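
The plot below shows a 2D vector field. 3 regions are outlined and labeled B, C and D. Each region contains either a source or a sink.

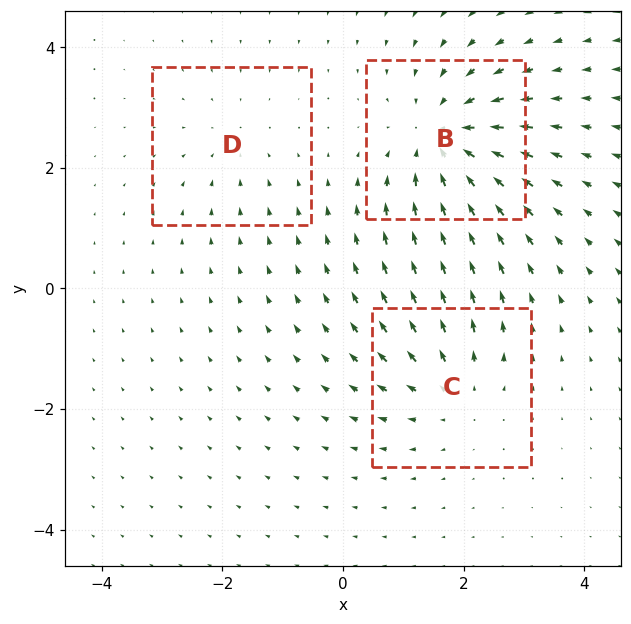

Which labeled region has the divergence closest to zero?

Divergence at each region's feature centre — B: about -5, C: about +3, D: about -2. Region D is closest to zero.

D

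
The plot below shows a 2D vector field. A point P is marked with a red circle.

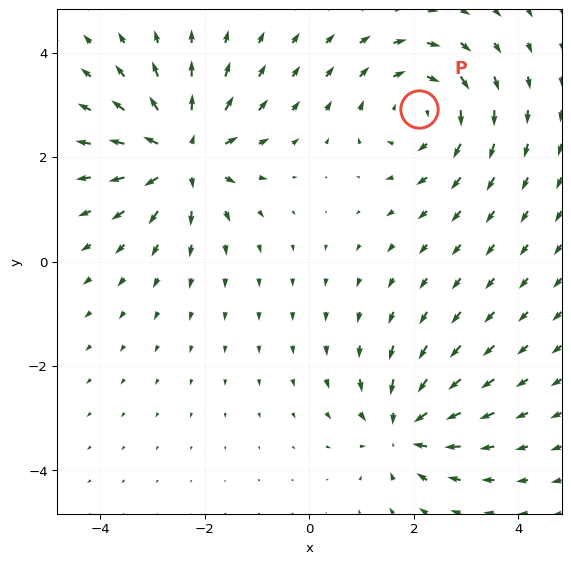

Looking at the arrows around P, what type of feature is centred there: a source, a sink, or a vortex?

vortex

At P (2.1, 2.9) the arrows circulate clockwise. Divergence ≈0, curl about -3 — near-zero divergence with nonzero curl is a vortex.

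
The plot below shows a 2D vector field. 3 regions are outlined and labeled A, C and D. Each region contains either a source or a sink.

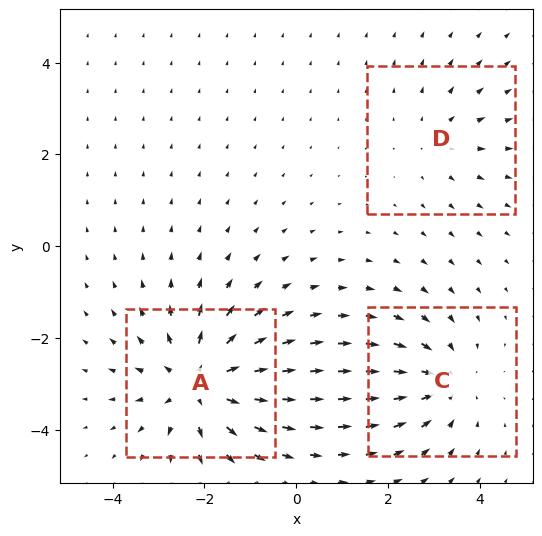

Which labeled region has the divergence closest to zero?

Divergence at each region's feature centre — A: about +4, C: about -3, D: about +2. Region D is closest to zero.

D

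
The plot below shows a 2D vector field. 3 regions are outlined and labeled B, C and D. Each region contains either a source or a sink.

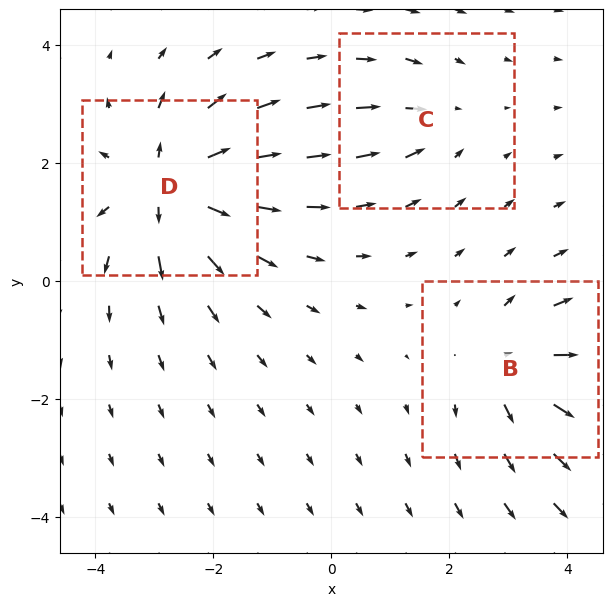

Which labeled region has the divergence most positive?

Divergence at each region's feature centre — B: about +4, C: about -2, D: about +6. Region D is most positive.

D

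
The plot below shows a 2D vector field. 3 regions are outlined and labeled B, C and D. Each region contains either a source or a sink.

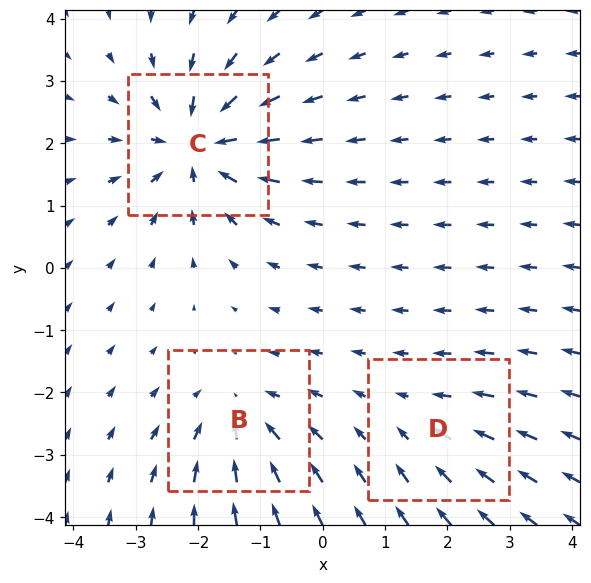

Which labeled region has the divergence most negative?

Divergence at each region's feature centre — B: about -4, C: about -6, D: about -2. Region C is most negative.

C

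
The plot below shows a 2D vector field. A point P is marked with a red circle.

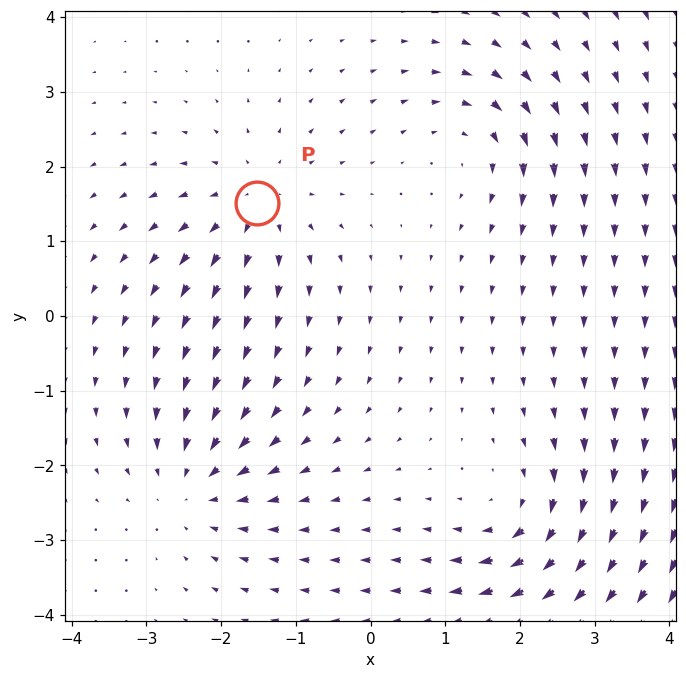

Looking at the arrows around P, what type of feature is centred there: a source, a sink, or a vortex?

At P (-1.5, 1.5) the arrows spread outward. Divergence about +4, curl ≈0 — positive divergence with near-zero curl is a source.

source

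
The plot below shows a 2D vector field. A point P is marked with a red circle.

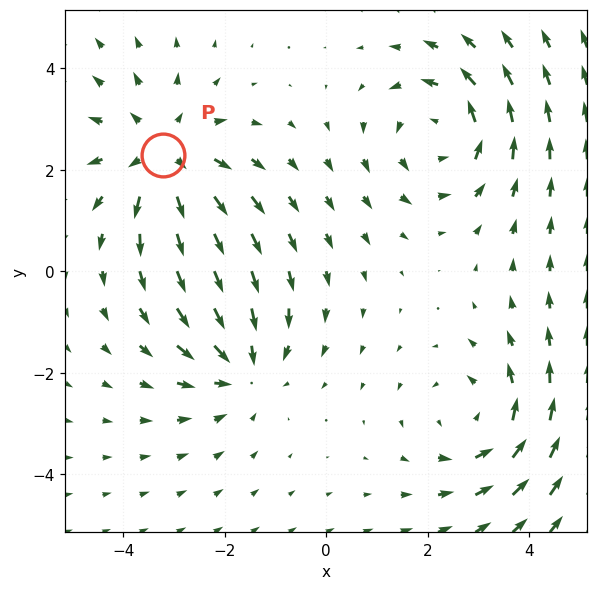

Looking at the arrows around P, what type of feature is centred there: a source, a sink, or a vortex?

At P (-3.2, 2.3) the arrows spread outward. Divergence about +4, curl ≈0 — positive divergence with near-zero curl is a source.

source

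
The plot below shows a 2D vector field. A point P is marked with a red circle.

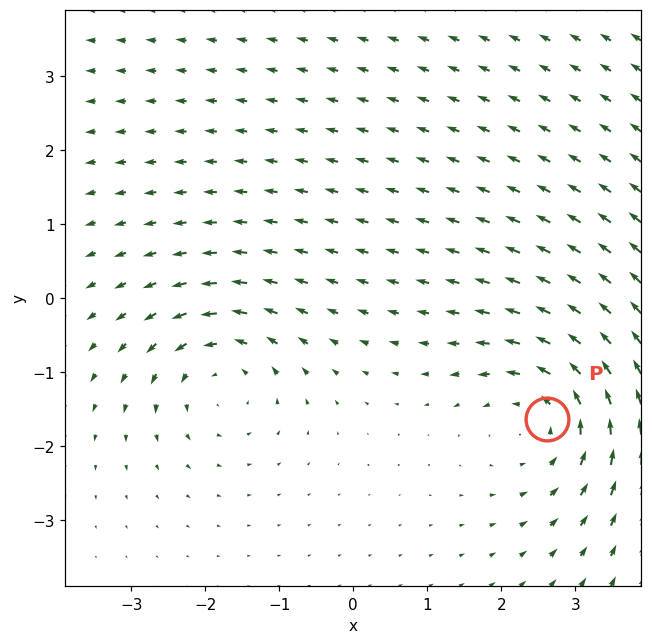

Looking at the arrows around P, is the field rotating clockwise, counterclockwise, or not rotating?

counterclockwise

Near P at (2.6, -1.6) the arrows circulate counterclockwise. The curl (z-component) there is about +4; positive curl means counterclockwise rotation.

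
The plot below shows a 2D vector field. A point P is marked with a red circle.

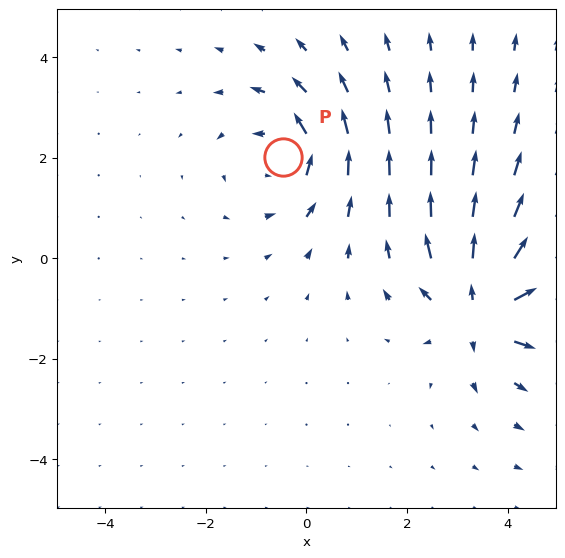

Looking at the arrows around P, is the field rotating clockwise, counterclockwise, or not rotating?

Near P at (-0.5, 2.0) the arrows circulate counterclockwise. The curl (z-component) there is about +4; positive curl means counterclockwise rotation.

counterclockwise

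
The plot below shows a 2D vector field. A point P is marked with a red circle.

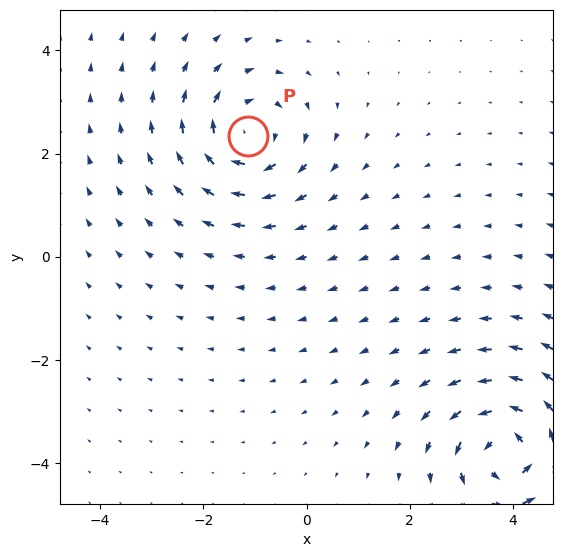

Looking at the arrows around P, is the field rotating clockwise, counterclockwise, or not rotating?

Near P at (-1.1, 2.3) the arrows circulate clockwise. The curl (z-component) there is about -4; negative curl means clockwise rotation.

clockwise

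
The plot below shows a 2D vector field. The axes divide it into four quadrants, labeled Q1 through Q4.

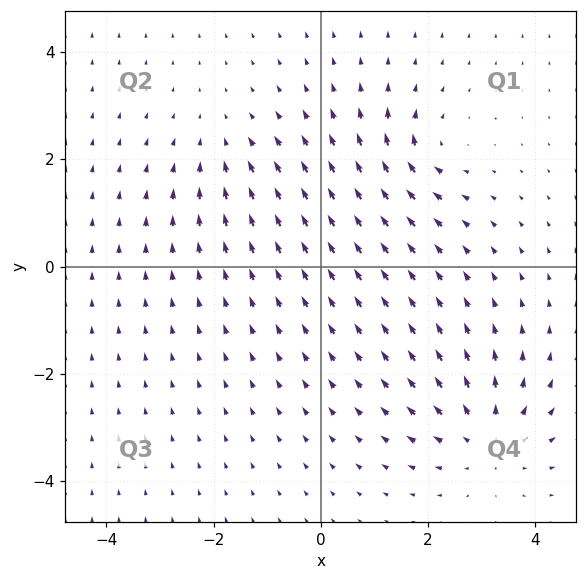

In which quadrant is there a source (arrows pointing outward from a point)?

The source sits at approximately (3.1, -3.2), which lies in quadrant Q4. The divergence there is about +4, positive as expected for a source.

Q4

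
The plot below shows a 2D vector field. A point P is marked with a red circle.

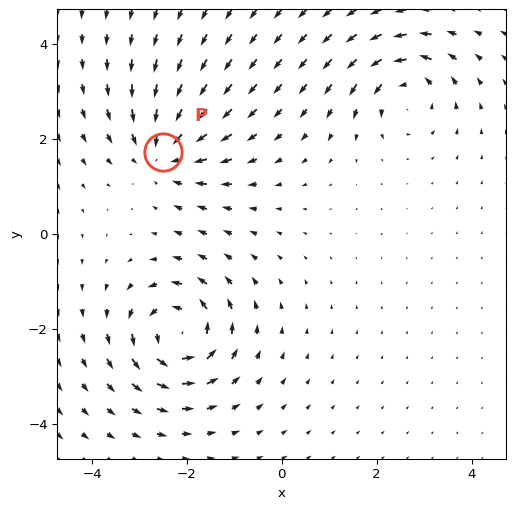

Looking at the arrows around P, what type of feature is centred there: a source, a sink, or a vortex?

sink

At P (-2.5, 1.7) the arrows converge inward. Divergence about -5, curl ≈0 — negative divergence with near-zero curl is a sink.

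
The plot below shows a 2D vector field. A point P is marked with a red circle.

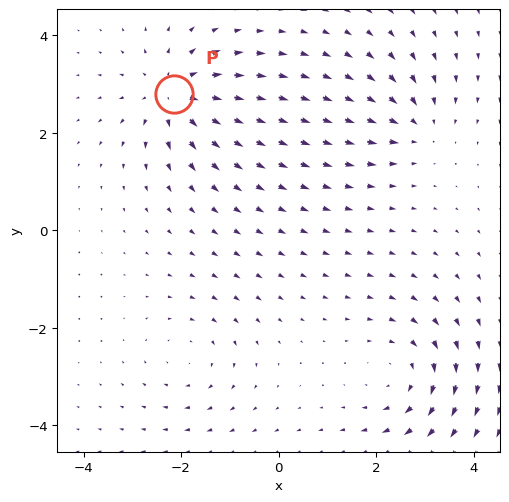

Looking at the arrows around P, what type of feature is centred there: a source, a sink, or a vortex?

At P (-2.1, 2.8) the arrows spread outward. Divergence about +5, curl ≈0 — positive divergence with near-zero curl is a source.

source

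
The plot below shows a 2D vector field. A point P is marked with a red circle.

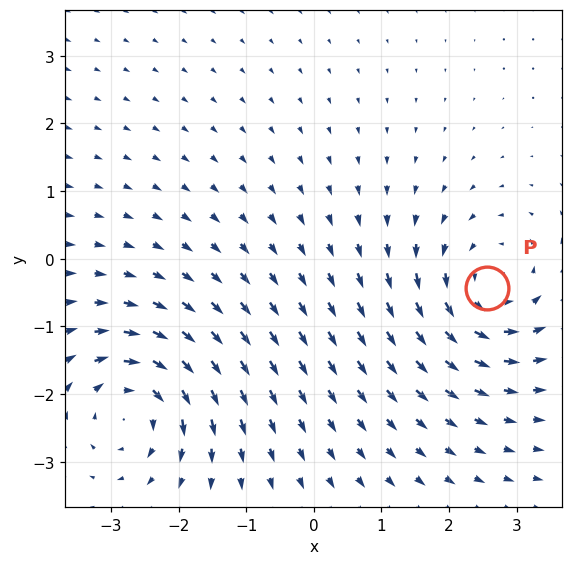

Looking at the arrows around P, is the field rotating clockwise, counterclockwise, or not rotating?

counterclockwise

Near P at (2.6, -0.4) the arrows circulate counterclockwise. The curl (z-component) there is about +4; positive curl means counterclockwise rotation.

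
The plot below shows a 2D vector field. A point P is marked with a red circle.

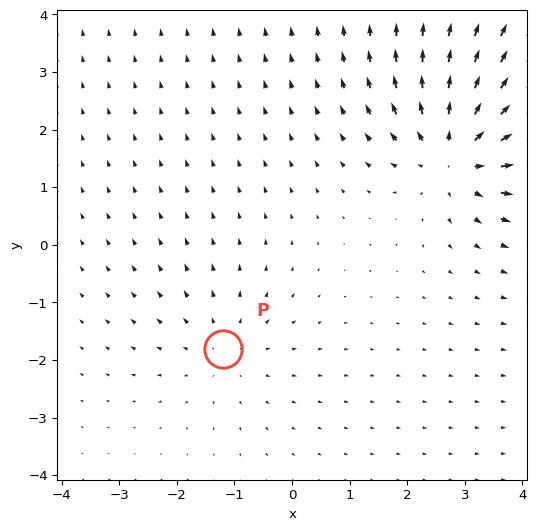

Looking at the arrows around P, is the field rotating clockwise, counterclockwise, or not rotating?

Near P at (-1.2, -1.8) the arrows show no circulation. The curl there is ≈0.

not rotating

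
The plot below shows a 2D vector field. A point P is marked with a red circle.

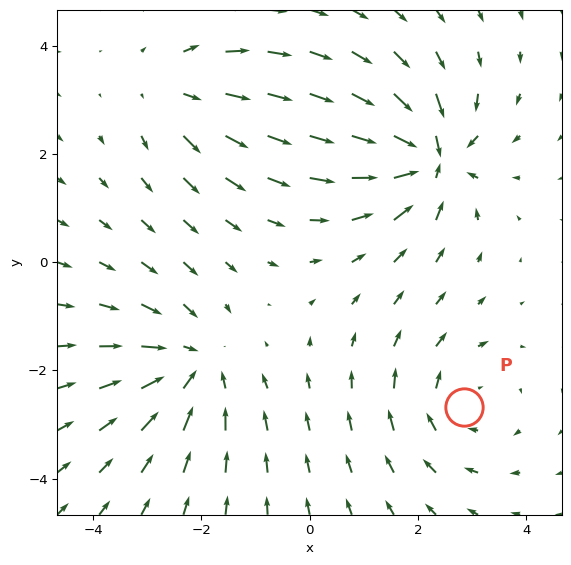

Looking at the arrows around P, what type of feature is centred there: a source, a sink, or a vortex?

At P (2.8, -2.7) the arrows circulate clockwise. Divergence ≈0, curl about -3 — near-zero divergence with nonzero curl is a vortex.

vortex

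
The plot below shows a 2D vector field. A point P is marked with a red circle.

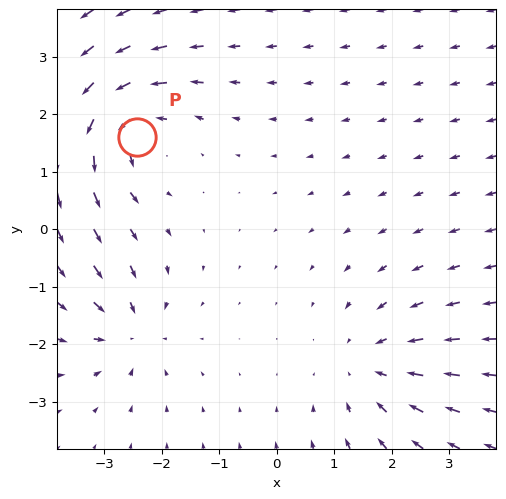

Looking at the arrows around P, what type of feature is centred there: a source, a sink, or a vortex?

vortex

At P (-2.4, 1.6) the arrows circulate counterclockwise. Divergence ≈0, curl about +5 — near-zero divergence with nonzero curl is a vortex.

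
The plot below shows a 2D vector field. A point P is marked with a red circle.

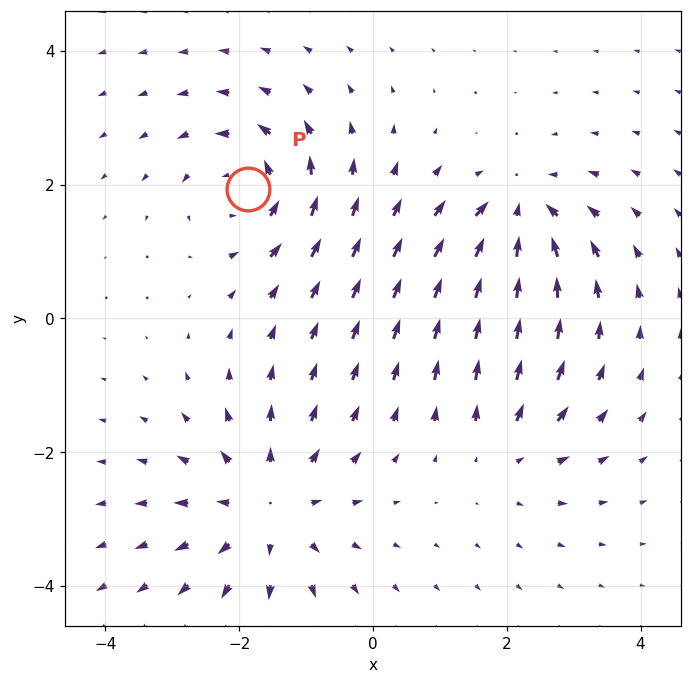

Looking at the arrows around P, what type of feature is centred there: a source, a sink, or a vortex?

vortex

At P (-1.9, 1.9) the arrows circulate counterclockwise. Divergence ≈0, curl about +5 — near-zero divergence with nonzero curl is a vortex.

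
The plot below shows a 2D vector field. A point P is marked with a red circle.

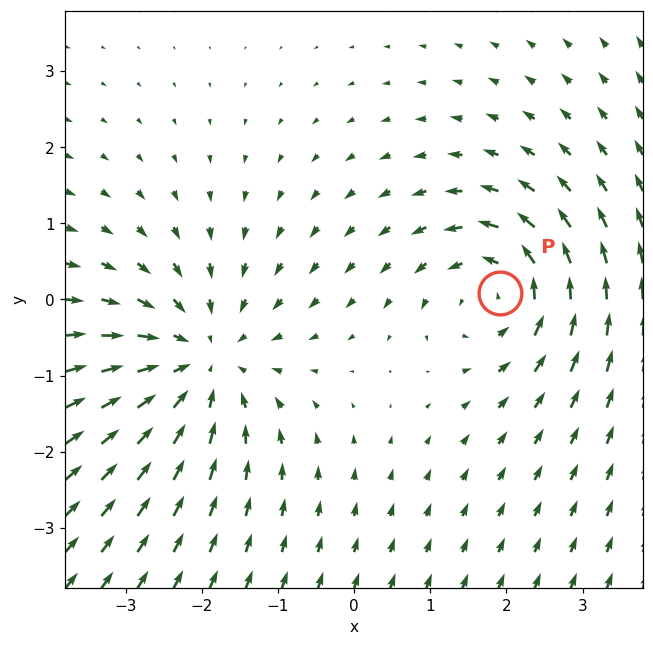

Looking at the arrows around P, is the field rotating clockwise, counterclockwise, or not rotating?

Near P at (1.9, 0.1) the arrows circulate counterclockwise. The curl (z-component) there is about +5; positive curl means counterclockwise rotation.

counterclockwise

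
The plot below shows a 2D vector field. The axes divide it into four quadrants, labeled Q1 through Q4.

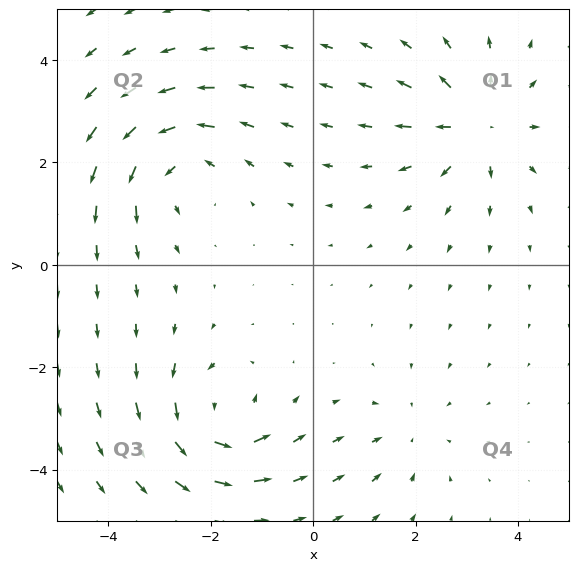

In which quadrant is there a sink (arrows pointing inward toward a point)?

The sink sits at approximately (1.8, -3.3), which lies in quadrant Q4. The divergence there is about -3, negative as expected for a sink.

Q4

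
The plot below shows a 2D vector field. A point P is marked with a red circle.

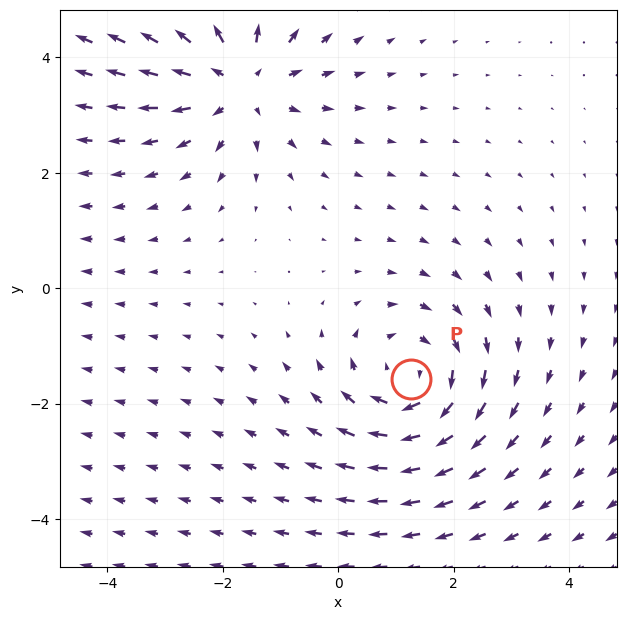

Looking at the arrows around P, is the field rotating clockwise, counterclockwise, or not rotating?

clockwise

Near P at (1.3, -1.6) the arrows circulate clockwise. The curl (z-component) there is about -4; negative curl means clockwise rotation.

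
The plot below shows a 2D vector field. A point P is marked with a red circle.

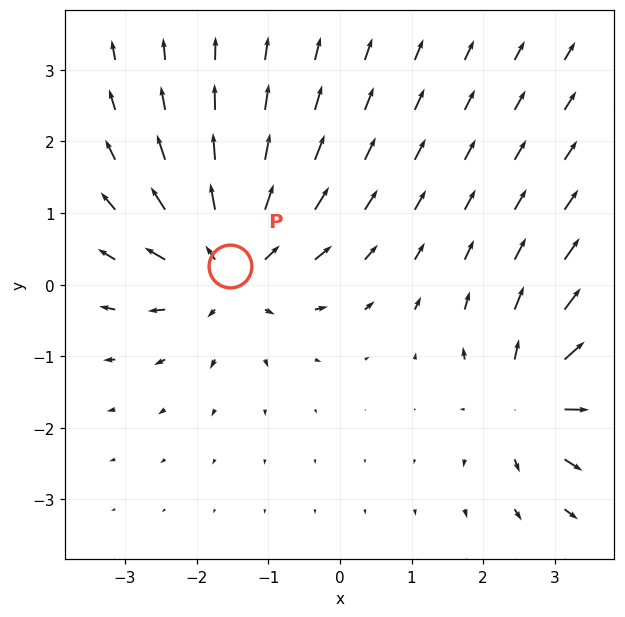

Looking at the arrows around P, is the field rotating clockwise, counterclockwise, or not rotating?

Near P at (-1.5, 0.3) the arrows show no circulation. The curl there is ≈0.

not rotating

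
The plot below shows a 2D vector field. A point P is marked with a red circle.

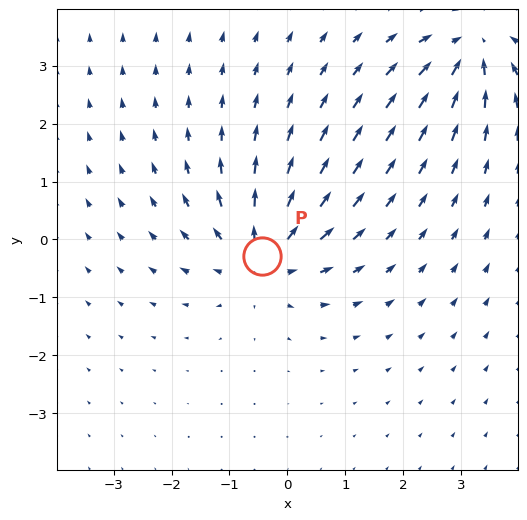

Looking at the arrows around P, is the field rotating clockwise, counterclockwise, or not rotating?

not rotating

Near P at (-0.4, -0.3) the arrows show no circulation. The curl there is ≈0.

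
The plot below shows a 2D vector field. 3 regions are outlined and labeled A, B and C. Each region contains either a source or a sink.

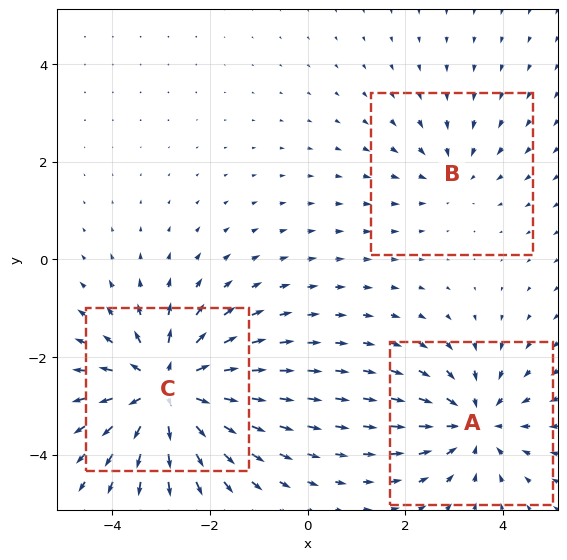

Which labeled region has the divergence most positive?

Divergence at each region's feature centre — A: about -3, B: about -2, C: about +5. Region C is most positive.

C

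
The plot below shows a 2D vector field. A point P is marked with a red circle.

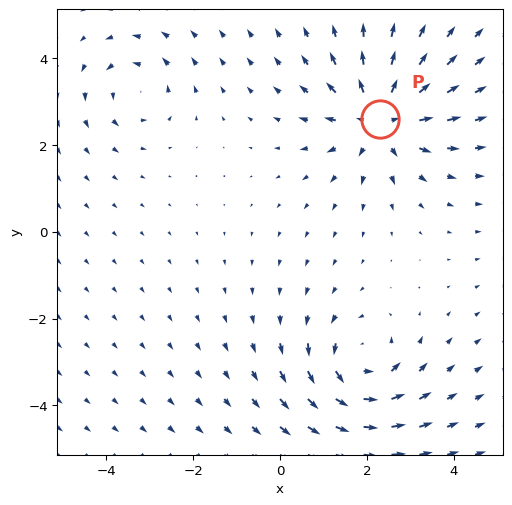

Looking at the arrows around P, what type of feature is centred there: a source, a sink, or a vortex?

source

At P (2.3, 2.6) the arrows spread outward. Divergence about +5, curl ≈0 — positive divergence with near-zero curl is a source.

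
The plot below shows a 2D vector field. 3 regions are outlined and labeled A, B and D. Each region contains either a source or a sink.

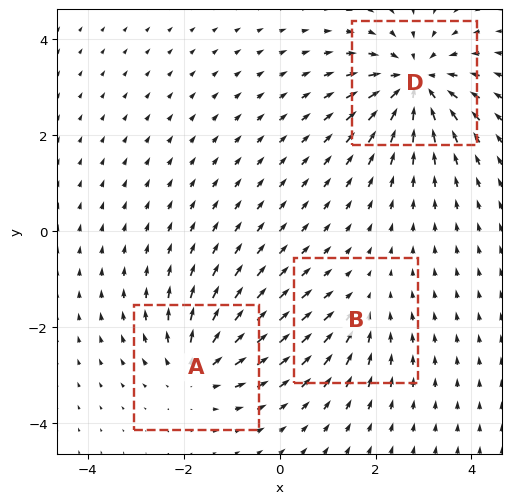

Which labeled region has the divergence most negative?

Divergence at each region's feature centre — A: about +4, B: about -2, D: about -6. Region D is most negative.

D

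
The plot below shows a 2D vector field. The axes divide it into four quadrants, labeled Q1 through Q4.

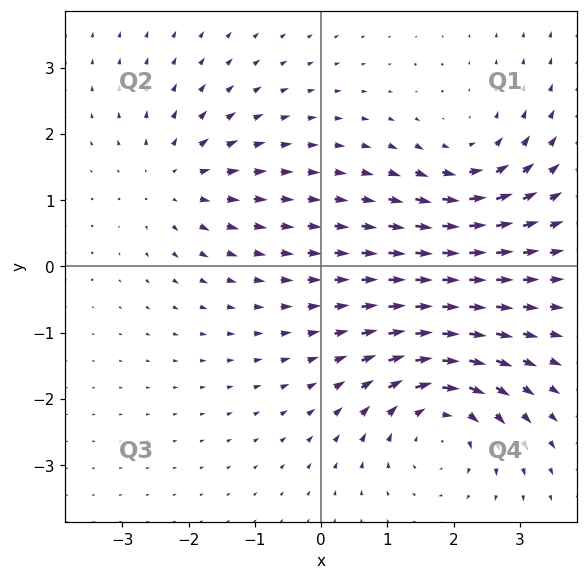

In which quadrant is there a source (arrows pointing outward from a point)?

Q2

The source sits at approximately (-2.2, 1.3), which lies in quadrant Q2. The divergence there is about +3, positive as expected for a source.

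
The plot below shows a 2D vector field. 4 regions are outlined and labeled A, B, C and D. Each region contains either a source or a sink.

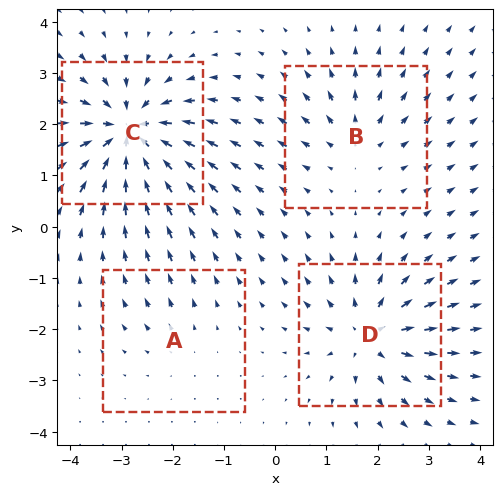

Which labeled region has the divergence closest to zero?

A

Divergence at each region's feature centre — A: about +2, B: about +4, C: about -9, D: about +6. Region A is closest to zero.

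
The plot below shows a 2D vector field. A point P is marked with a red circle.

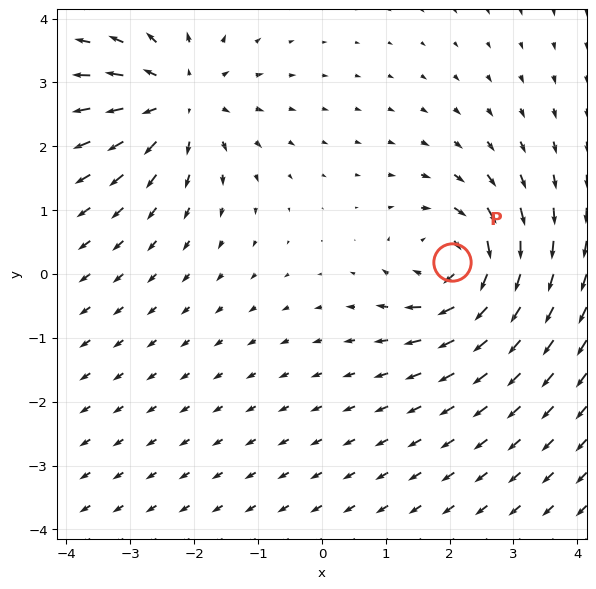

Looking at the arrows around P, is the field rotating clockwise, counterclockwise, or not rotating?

Near P at (2.0, 0.2) the arrows circulate clockwise. The curl (z-component) there is about -5; negative curl means clockwise rotation.

clockwise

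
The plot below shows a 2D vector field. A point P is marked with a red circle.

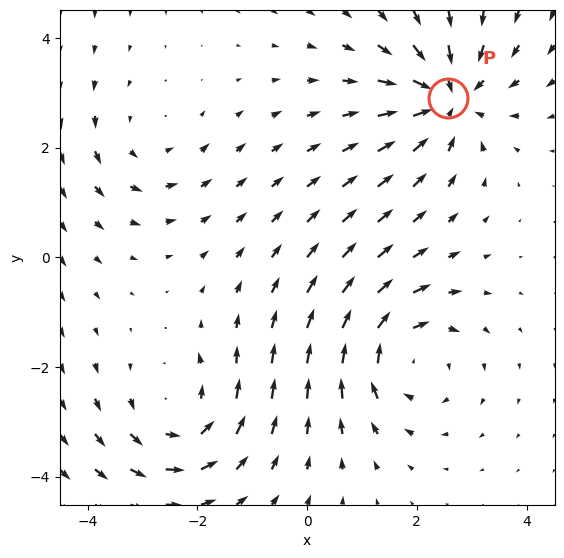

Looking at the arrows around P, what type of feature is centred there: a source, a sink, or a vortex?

At P (2.6, 2.9) the arrows converge inward. Divergence about -5, curl ≈0 — negative divergence with near-zero curl is a sink.

sink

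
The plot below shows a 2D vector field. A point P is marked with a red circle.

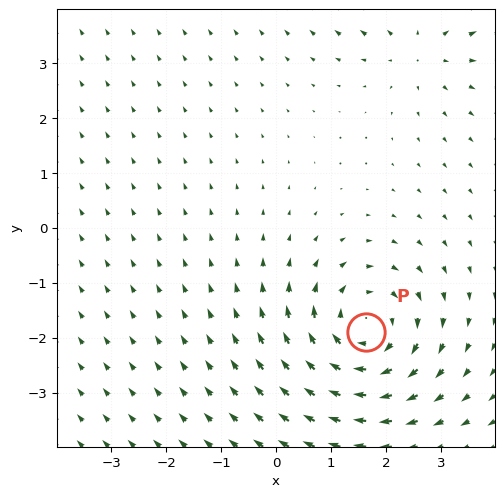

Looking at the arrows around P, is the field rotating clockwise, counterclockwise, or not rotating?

clockwise

Near P at (1.6, -1.9) the arrows circulate clockwise. The curl (z-component) there is about -4; negative curl means clockwise rotation.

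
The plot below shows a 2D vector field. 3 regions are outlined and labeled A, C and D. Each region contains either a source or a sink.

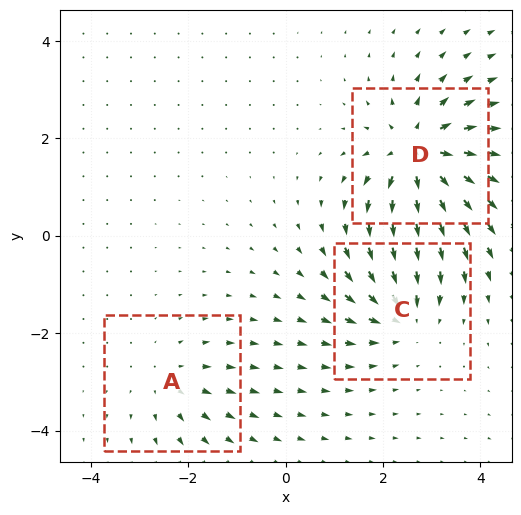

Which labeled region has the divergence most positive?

Divergence at each region's feature centre — A: about +2, C: about -3, D: about +5. Region D is most positive.

D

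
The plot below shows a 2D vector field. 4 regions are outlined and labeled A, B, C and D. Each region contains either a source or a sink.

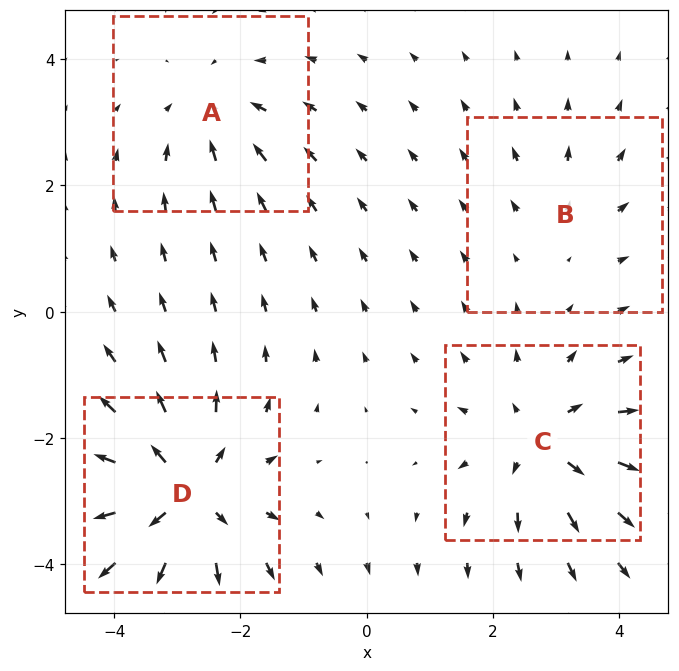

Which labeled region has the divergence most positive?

Divergence at each region's feature centre — A: about -3, B: about +2, C: about +5, D: about +6. Region D is most positive.

D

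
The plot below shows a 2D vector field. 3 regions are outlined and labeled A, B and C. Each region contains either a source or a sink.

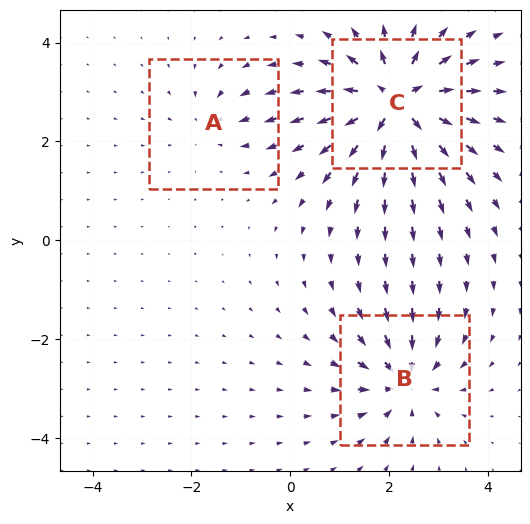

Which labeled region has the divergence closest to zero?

A

Divergence at each region's feature centre — A: about -2, B: about -4, C: about +7. Region A is closest to zero.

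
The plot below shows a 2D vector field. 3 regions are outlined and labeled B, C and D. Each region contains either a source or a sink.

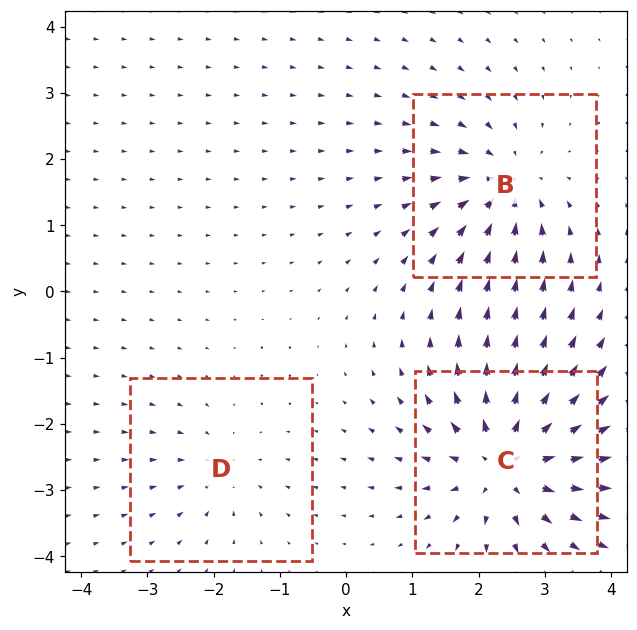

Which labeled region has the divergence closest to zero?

Divergence at each region's feature centre — B: about -4, C: about +5, D: about -2. Region D is closest to zero.

D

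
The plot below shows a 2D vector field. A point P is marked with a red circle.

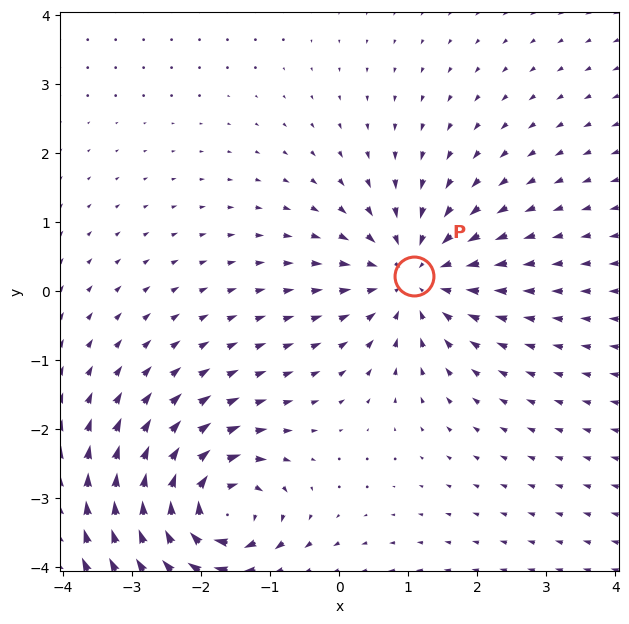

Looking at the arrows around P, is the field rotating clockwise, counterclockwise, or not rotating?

not rotating

Near P at (1.1, 0.2) the arrows show no circulation. The curl there is ≈0.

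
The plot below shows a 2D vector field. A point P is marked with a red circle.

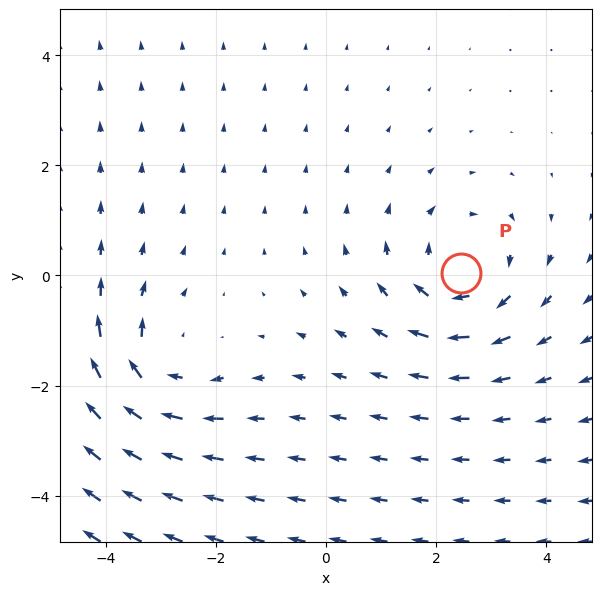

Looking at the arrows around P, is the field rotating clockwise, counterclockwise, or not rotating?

clockwise

Near P at (2.5, 0.0) the arrows circulate clockwise. The curl (z-component) there is about -4; negative curl means clockwise rotation.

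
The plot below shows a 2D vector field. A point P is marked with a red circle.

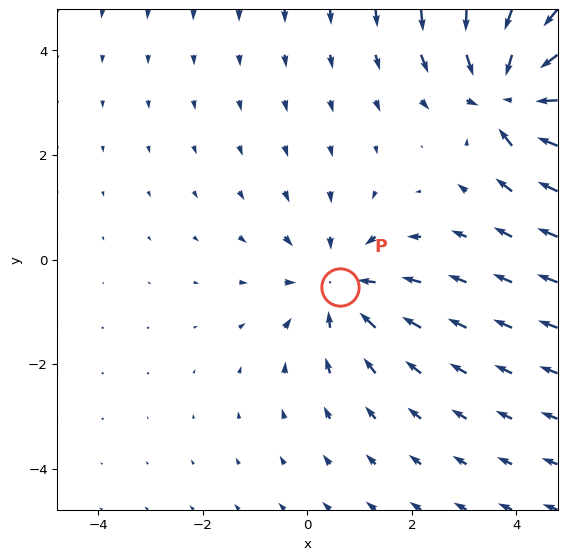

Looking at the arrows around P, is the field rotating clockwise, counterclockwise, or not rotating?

not rotating

Near P at (0.6, -0.5) the arrows show no circulation. The curl there is ≈0.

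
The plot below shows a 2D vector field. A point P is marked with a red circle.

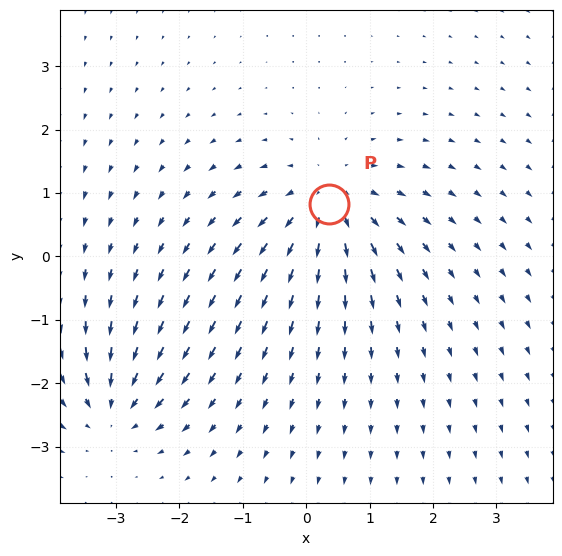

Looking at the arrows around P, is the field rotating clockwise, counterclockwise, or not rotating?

Near P at (0.4, 0.8) the arrows show no circulation. The curl there is ≈0.

not rotating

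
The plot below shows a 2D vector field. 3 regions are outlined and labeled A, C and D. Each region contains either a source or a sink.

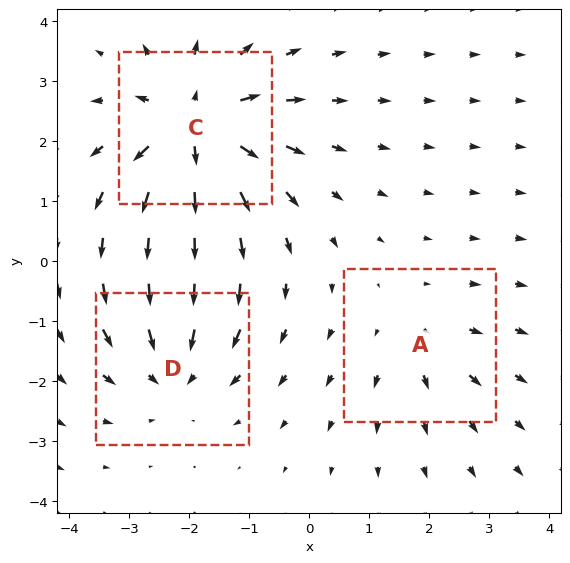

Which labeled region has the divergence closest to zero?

Divergence at each region's feature centre — A: about +2, C: about +5, D: about -3. Region A is closest to zero.

A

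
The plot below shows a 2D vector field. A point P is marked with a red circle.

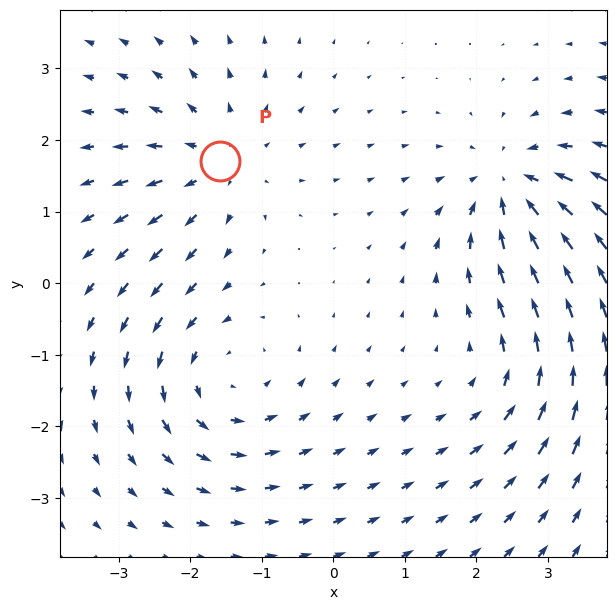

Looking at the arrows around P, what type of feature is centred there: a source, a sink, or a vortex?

source

At P (-1.6, 1.7) the arrows spread outward. Divergence about +4, curl ≈0 — positive divergence with near-zero curl is a source.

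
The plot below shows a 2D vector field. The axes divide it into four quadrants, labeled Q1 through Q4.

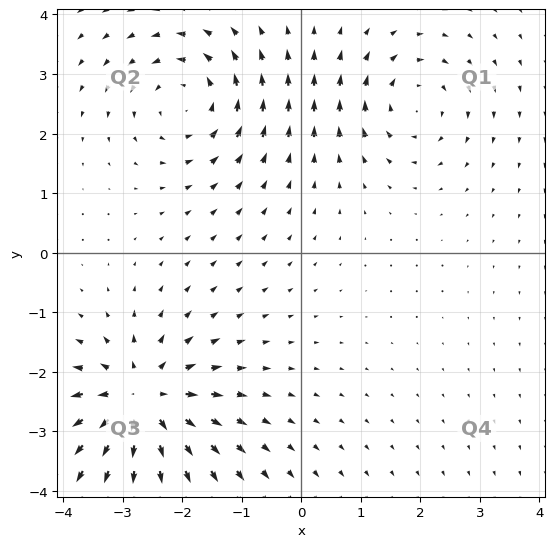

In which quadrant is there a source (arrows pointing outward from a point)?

The source sits at approximately (-2.7, -2.5), which lies in quadrant Q3. The divergence there is about +6, positive as expected for a source.

Q3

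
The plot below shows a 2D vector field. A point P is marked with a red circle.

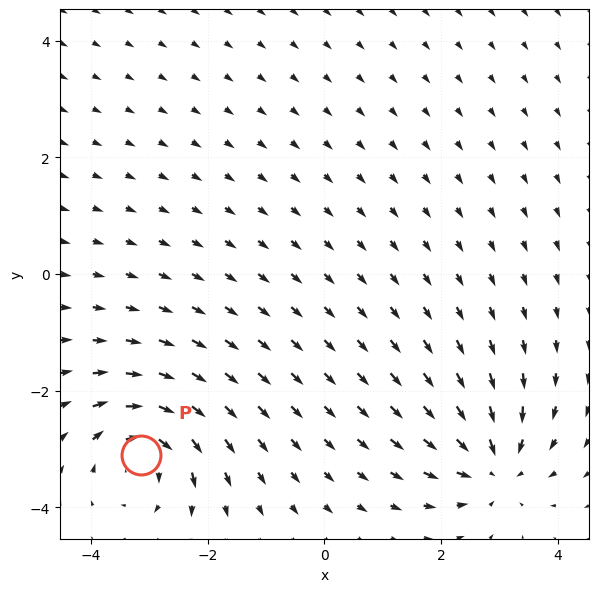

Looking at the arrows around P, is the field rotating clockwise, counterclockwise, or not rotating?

clockwise

Near P at (-3.1, -3.1) the arrows circulate clockwise. The curl (z-component) there is about -5; negative curl means clockwise rotation.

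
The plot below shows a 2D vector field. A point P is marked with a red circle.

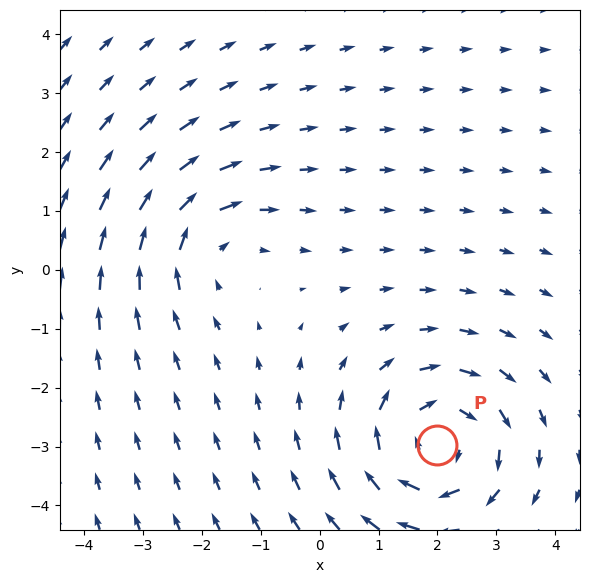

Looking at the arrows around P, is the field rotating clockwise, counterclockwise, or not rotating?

clockwise

Near P at (2.0, -3.0) the arrows circulate clockwise. The curl (z-component) there is about -4; negative curl means clockwise rotation.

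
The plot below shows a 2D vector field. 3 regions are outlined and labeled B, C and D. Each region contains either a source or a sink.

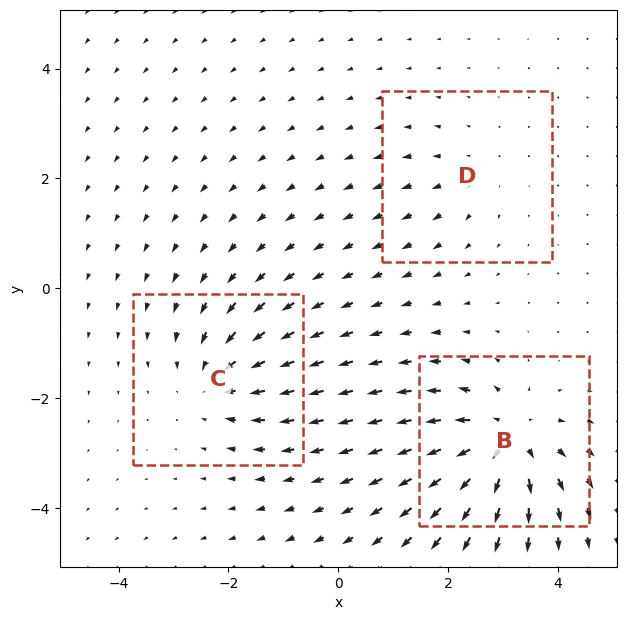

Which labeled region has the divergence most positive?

Divergence at each region's feature centre — B: about +5, C: about -3, D: about +2. Region B is most positive.

B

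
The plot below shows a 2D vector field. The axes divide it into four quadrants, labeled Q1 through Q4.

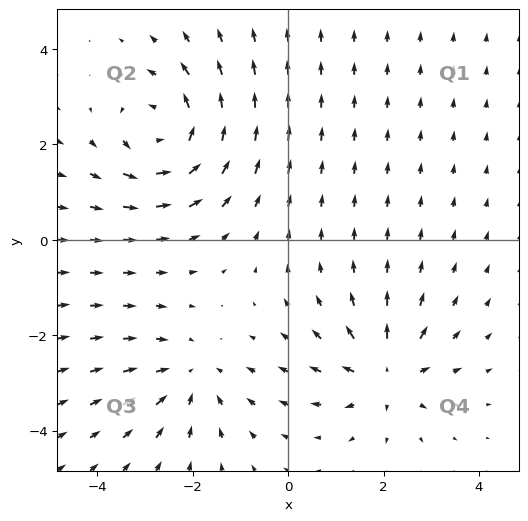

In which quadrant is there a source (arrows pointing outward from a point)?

The source sits at approximately (2.0, -2.8), which lies in quadrant Q4. The divergence there is about +4, positive as expected for a source.

Q4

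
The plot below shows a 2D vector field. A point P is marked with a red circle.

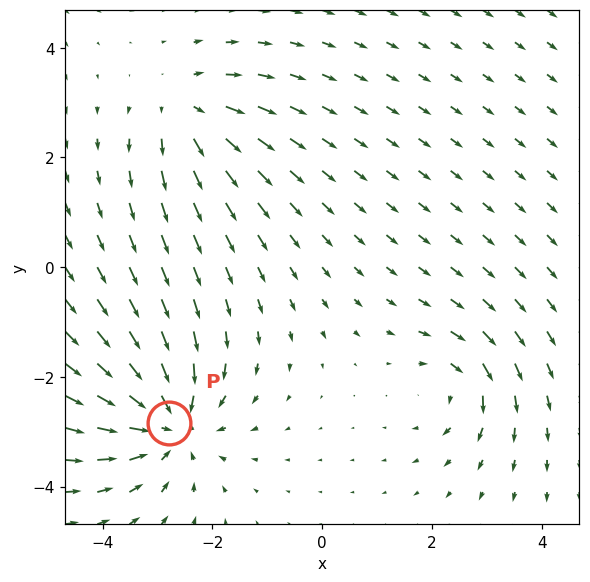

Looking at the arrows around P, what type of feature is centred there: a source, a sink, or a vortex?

At P (-2.8, -2.8) the arrows converge inward. Divergence about -5, curl ≈0 — negative divergence with near-zero curl is a sink.

sink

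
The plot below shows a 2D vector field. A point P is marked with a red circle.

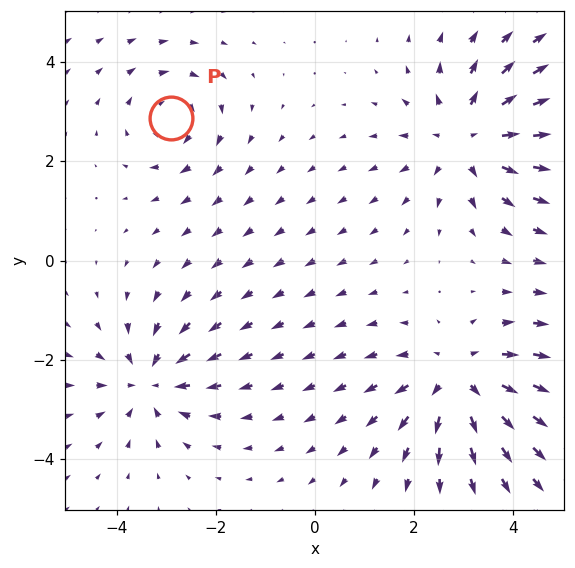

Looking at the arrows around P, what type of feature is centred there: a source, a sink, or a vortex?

At P (-2.9, 2.9) the arrows circulate clockwise. Divergence ≈0, curl about -4 — near-zero divergence with nonzero curl is a vortex.

vortex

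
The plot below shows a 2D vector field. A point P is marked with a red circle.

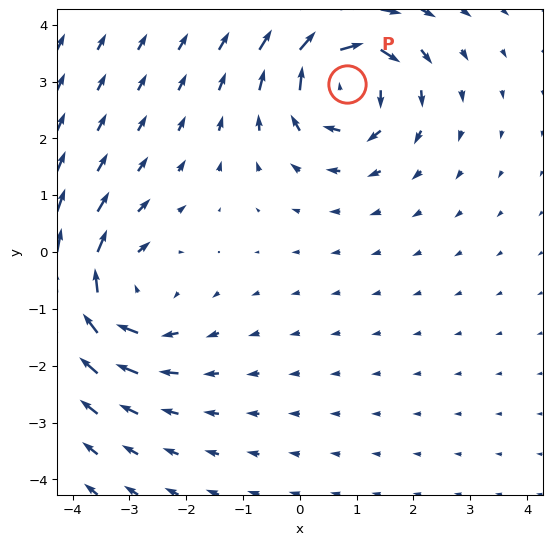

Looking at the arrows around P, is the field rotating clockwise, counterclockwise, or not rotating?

Near P at (0.8, 3.0) the arrows circulate clockwise. The curl (z-component) there is about -6; negative curl means clockwise rotation.

clockwise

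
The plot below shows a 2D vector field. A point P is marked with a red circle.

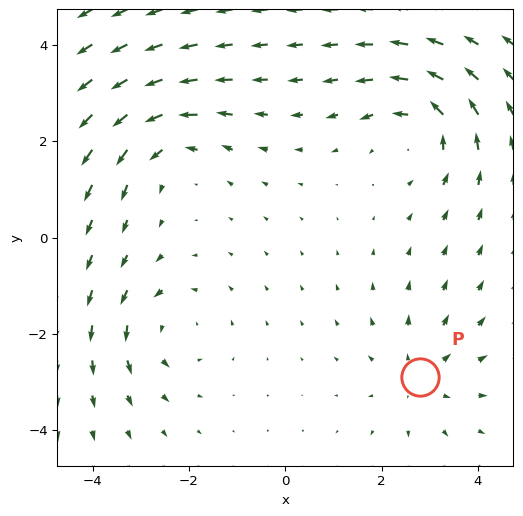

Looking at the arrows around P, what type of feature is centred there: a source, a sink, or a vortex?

At P (2.8, -2.9) the arrows spread outward. Divergence about +3, curl ≈0 — positive divergence with near-zero curl is a source.

source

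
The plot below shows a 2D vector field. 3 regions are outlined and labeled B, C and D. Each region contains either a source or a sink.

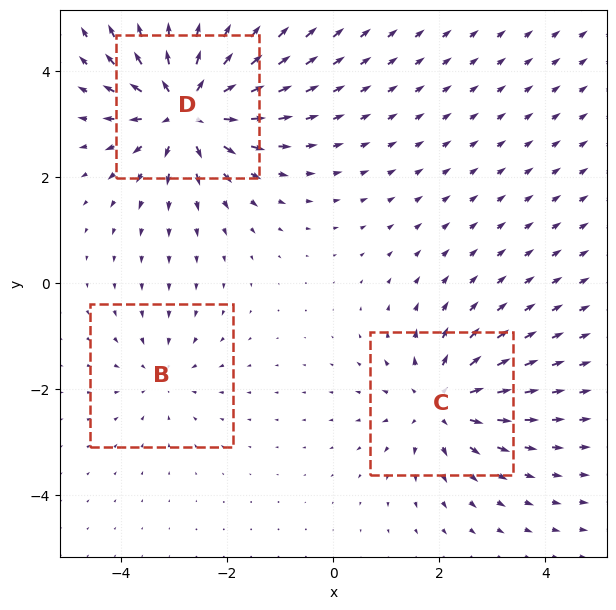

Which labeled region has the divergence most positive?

D

Divergence at each region's feature centre — B: about -2, C: about +3, D: about +5. Region D is most positive.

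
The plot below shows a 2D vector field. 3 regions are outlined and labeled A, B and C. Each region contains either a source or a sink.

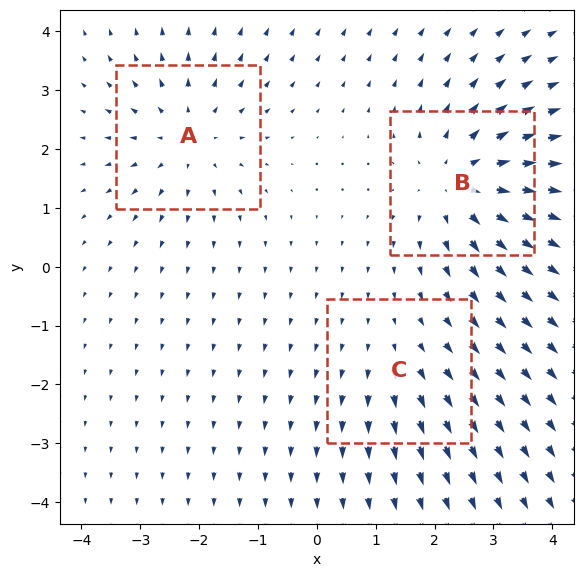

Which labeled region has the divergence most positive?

Divergence at each region's feature centre — A: about +3, B: about +4, C: about +2. Region B is most positive.

B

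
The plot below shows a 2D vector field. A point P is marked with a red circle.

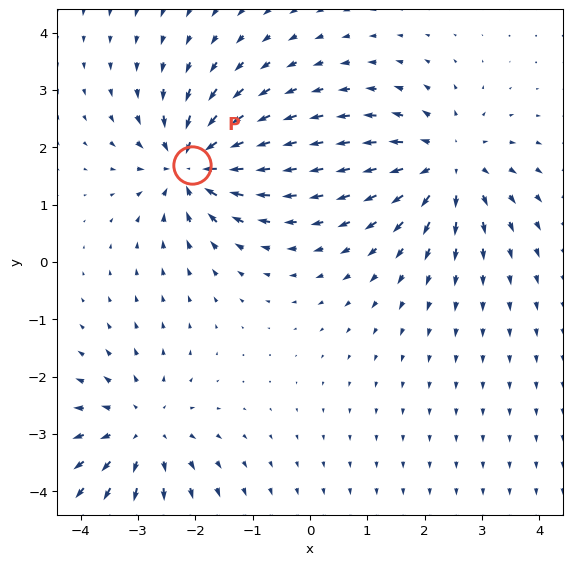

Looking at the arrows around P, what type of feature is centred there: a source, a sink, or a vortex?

sink

At P (-2.1, 1.7) the arrows converge inward. Divergence about -5, curl ≈0 — negative divergence with near-zero curl is a sink.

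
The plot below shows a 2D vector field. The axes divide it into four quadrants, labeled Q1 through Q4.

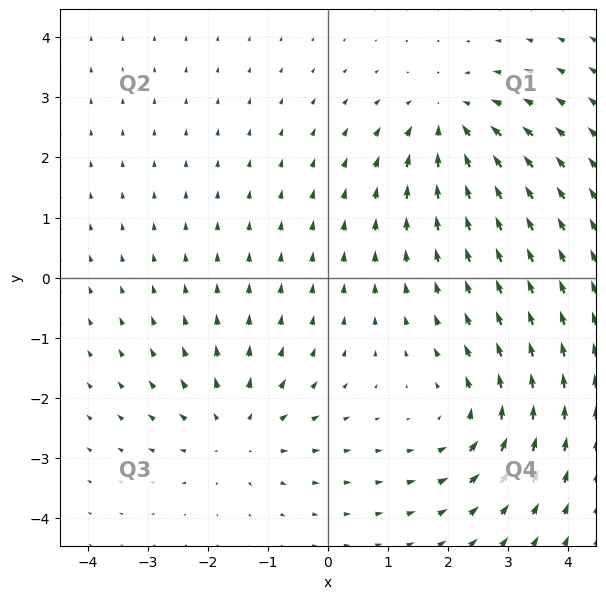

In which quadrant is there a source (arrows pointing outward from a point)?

The source sits at approximately (-1.5, -2.6), which lies in quadrant Q3. The divergence there is about +3, positive as expected for a source.

Q3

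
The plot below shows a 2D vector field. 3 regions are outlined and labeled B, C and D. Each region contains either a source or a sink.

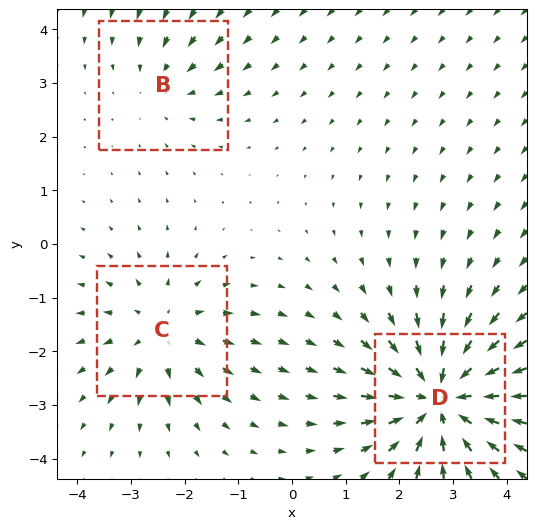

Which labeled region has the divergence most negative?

D

Divergence at each region's feature centre — B: about -2, C: about +3, D: about -5. Region D is most negative.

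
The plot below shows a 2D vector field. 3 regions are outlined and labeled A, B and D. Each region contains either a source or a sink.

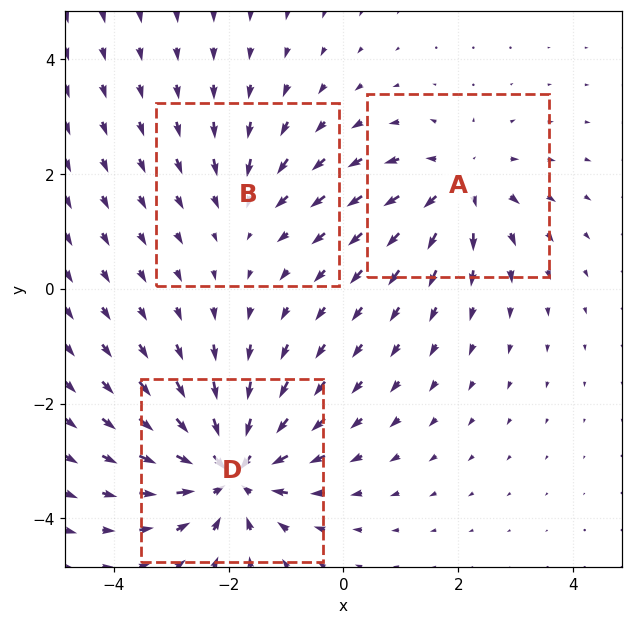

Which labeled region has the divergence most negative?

D

Divergence at each region's feature centre — A: about +3, B: about -2, D: about -5. Region D is most negative.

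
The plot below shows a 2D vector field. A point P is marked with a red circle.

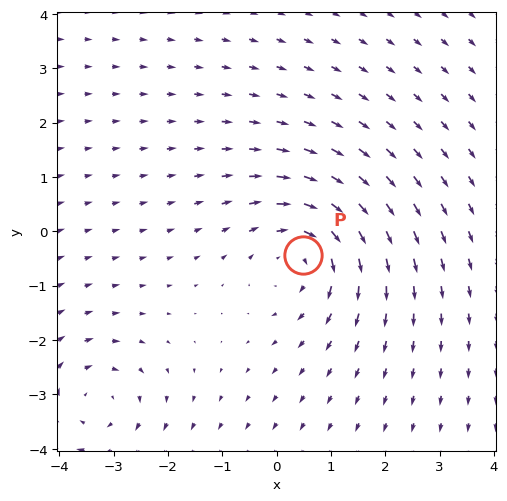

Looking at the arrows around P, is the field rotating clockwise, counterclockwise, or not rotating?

clockwise

Near P at (0.5, -0.4) the arrows circulate clockwise. The curl (z-component) there is about -4; negative curl means clockwise rotation.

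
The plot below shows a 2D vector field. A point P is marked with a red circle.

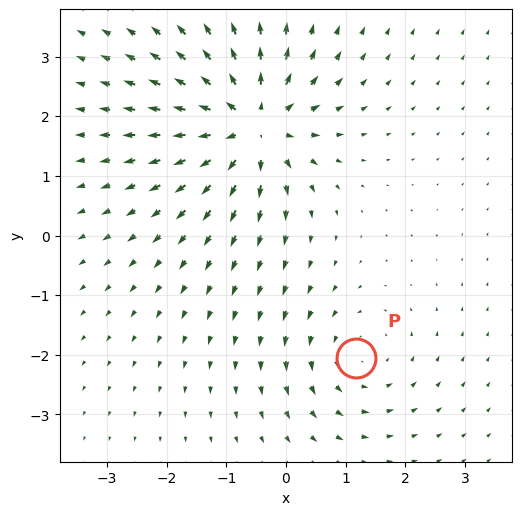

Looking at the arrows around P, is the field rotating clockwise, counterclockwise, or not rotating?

counterclockwise

Near P at (1.2, -2.0) the arrows circulate counterclockwise. The curl (z-component) there is about +3; positive curl means counterclockwise rotation.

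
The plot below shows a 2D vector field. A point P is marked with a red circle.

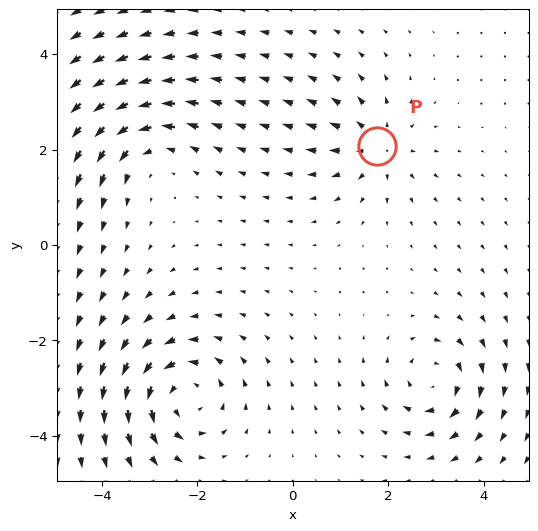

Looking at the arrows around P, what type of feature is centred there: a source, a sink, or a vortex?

At P (1.8, 2.1) the arrows spread outward. Divergence about +4, curl ≈0 — positive divergence with near-zero curl is a source.

source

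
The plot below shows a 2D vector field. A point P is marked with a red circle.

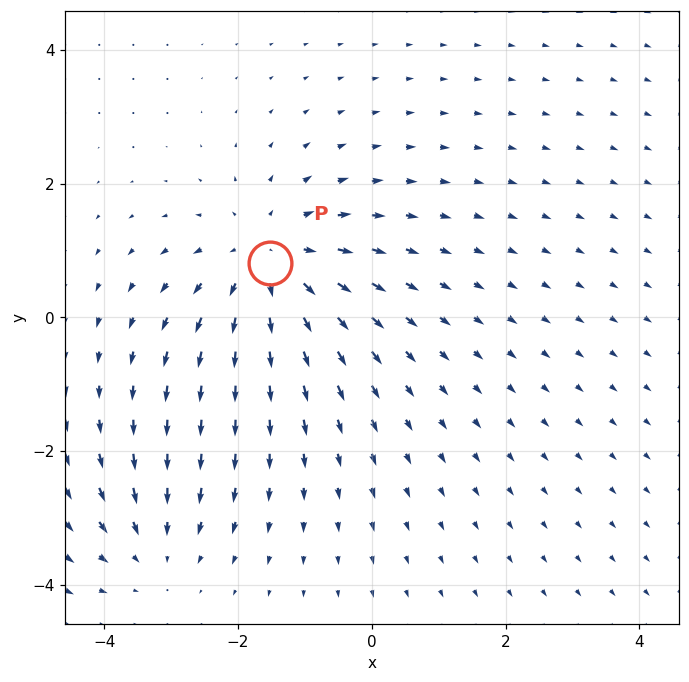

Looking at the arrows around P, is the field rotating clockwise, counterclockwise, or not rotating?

Near P at (-1.5, 0.8) the arrows show no circulation. The curl there is ≈0.

not rotating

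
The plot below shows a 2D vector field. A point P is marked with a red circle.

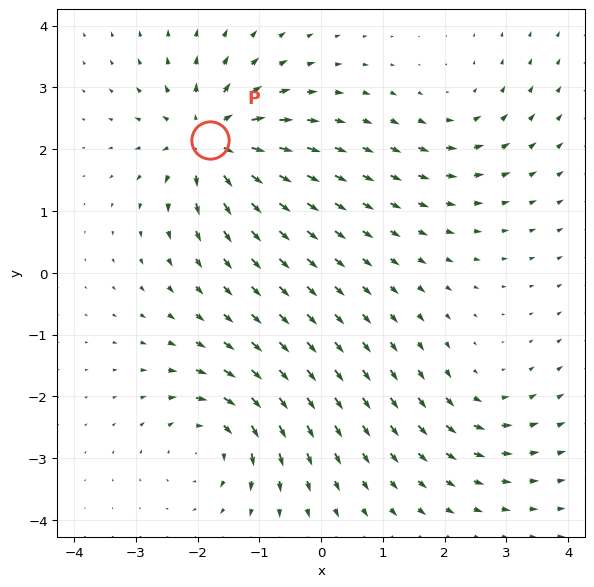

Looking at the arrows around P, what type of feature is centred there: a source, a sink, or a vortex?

source

At P (-1.8, 2.2) the arrows spread outward. Divergence about +7, curl ≈0 — positive divergence with near-zero curl is a source.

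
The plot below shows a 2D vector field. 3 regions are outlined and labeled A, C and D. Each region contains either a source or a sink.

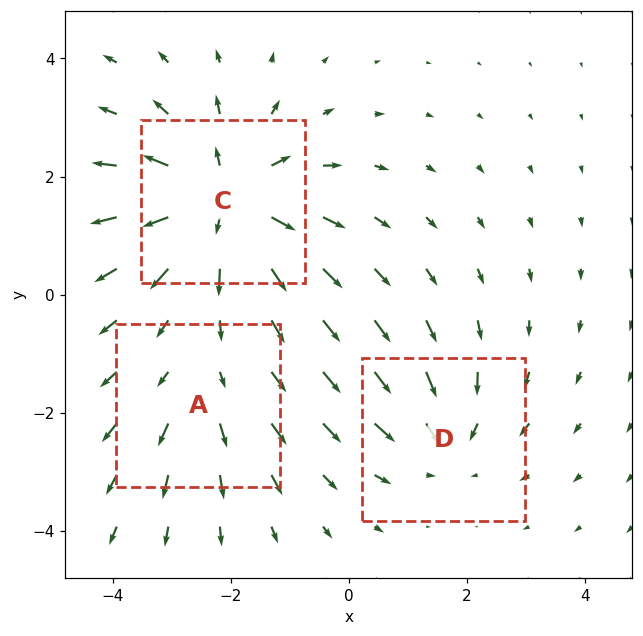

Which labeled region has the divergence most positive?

C

Divergence at each region's feature centre — A: about +2, C: about +5, D: about -3. Region C is most positive.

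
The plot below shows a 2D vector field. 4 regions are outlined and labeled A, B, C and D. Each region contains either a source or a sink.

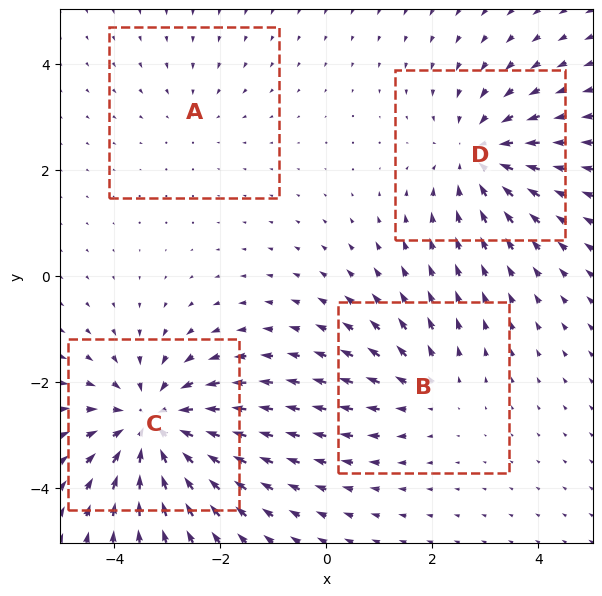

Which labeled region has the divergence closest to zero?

Divergence at each region's feature centre — A: about -2, B: about +3, C: about -6, D: about -4. Region A is closest to zero.

A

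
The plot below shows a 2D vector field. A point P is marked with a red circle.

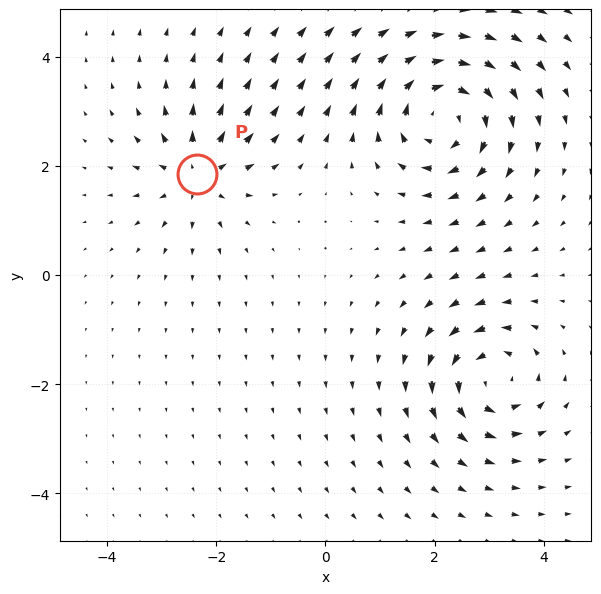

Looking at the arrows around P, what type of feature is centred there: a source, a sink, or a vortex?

At P (-2.3, 1.8) the arrows spread outward. Divergence about +4, curl ≈0 — positive divergence with near-zero curl is a source.

source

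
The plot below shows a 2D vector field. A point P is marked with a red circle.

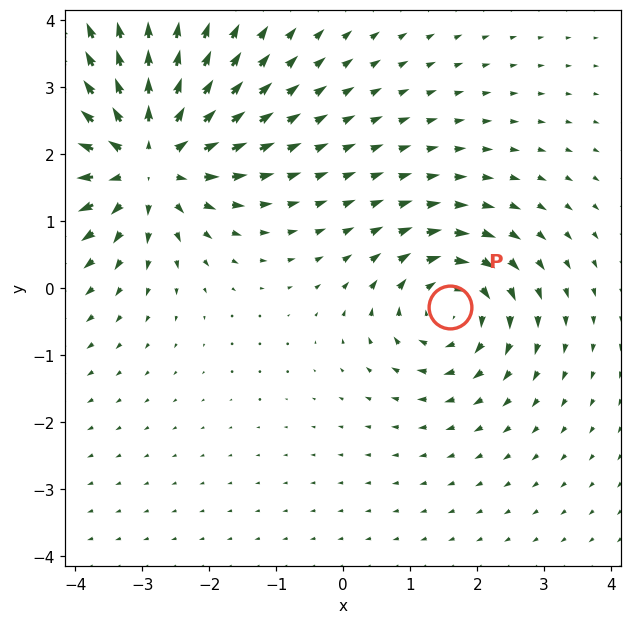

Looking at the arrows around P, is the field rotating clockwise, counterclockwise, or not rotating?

Near P at (1.6, -0.3) the arrows circulate clockwise. The curl (z-component) there is about -4; negative curl means clockwise rotation.

clockwise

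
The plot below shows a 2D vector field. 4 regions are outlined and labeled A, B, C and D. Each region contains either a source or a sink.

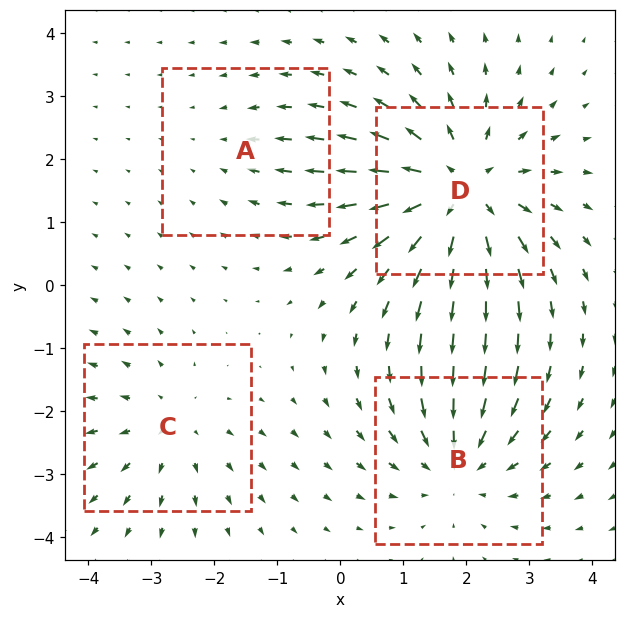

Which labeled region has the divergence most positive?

Divergence at each region's feature centre — A: about -2, B: about -4, C: about +3, D: about +6. Region D is most positive.

D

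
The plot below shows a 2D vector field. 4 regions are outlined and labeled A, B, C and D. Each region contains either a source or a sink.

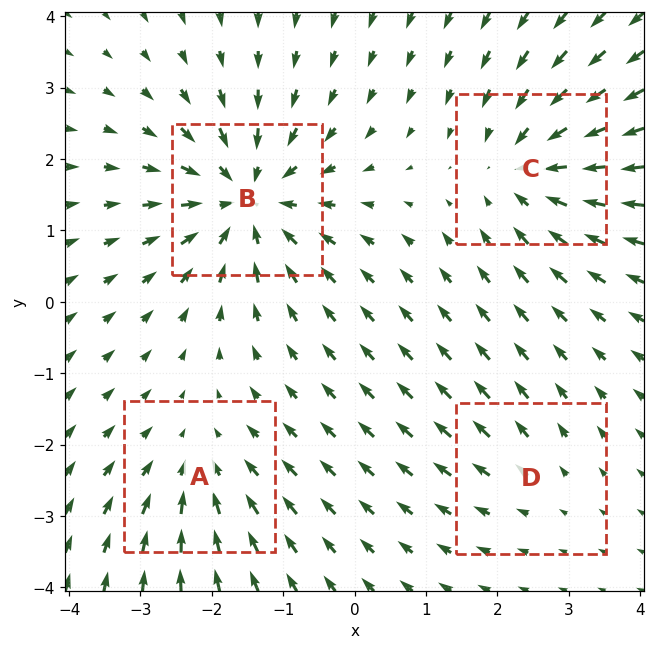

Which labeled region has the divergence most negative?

B

Divergence at each region's feature centre — A: about -3, B: about -7, C: about -5, D: about +2. Region B is most negative.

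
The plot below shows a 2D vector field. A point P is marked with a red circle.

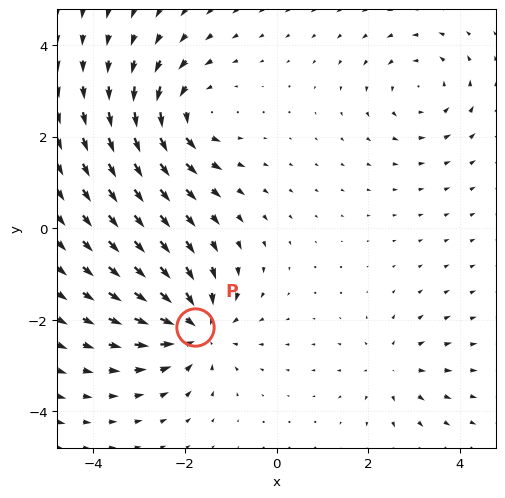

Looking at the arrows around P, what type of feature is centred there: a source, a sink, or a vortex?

sink

At P (-1.8, -2.2) the arrows converge inward. Divergence about -5, curl ≈0 — negative divergence with near-zero curl is a sink.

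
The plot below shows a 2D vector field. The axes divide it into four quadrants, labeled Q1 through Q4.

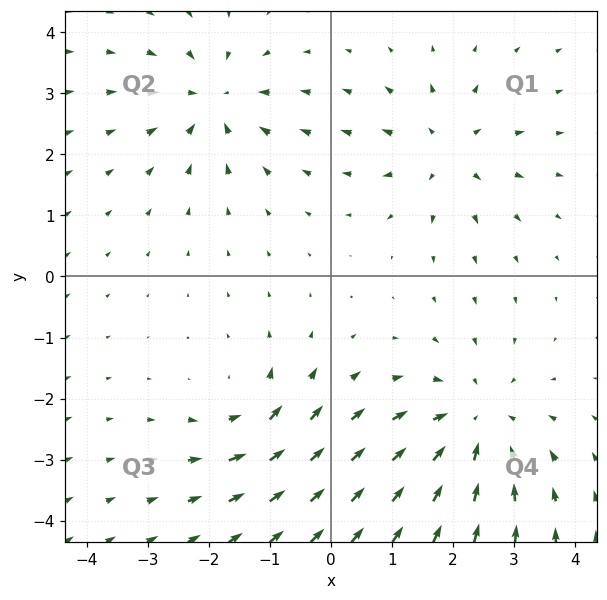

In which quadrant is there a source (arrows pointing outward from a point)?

The source sits at approximately (1.9, 2.0), which lies in quadrant Q1. The divergence there is about +3, positive as expected for a source.

Q1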